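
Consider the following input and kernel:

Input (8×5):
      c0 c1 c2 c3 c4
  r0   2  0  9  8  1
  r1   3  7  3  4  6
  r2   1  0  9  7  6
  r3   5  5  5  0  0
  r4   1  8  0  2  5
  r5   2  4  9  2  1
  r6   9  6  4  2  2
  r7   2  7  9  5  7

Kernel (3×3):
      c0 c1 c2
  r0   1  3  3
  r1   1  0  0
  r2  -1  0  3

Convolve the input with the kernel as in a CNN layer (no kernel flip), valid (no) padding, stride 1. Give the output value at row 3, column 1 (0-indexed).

30

The receptive field on the input at this output position is [5 5 0 / 8 0 2 / 4 9 2]. Elementwise product with the kernel and sum: 5·1 + 5·3 + 0·3 + 8·1 + 4·-1 + 2·3.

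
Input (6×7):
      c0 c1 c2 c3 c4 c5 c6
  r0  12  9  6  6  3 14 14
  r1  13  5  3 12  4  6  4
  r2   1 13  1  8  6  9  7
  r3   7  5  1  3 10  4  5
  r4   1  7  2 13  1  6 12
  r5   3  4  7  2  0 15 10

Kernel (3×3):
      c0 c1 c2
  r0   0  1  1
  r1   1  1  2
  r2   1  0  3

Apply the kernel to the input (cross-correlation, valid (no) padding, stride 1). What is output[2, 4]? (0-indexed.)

The receptive field on the input at this output position is [6 9 7 / 10 4 5 / 1 6 12]. Elementwise product with the kernel and sum: 9·1 + 7·1 + 10·1 + 4·1 + 5·2 + 1·1 + 12·3.

77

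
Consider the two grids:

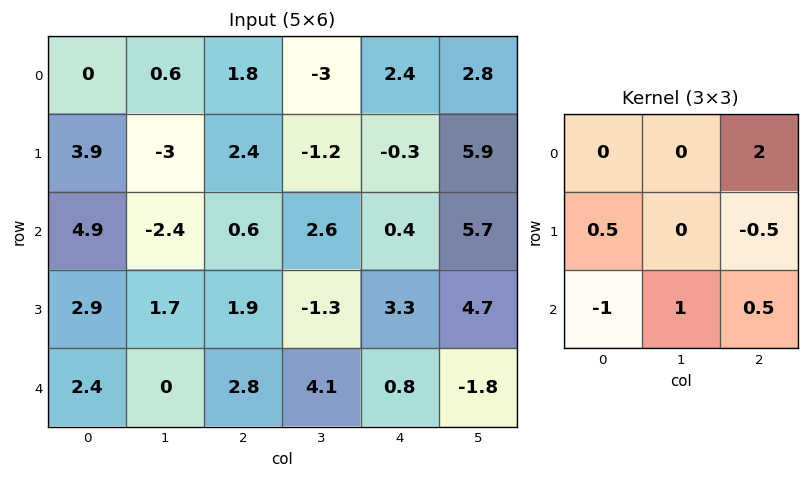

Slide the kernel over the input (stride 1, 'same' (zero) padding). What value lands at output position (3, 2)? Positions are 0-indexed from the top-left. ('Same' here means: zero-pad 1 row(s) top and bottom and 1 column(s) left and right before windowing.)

The receptive field on the zero-padded input at this output position is [-2.4 0.6 2.6 / 1.7 1.9 -1.3 / 0 2.8 4.1]. Elementwise product with the kernel and sum: 2.6·2 + 1.7·0.5 + -1.3·-0.5 + 0·-1 + 2.8·1 + 4.1·0.5.

11.55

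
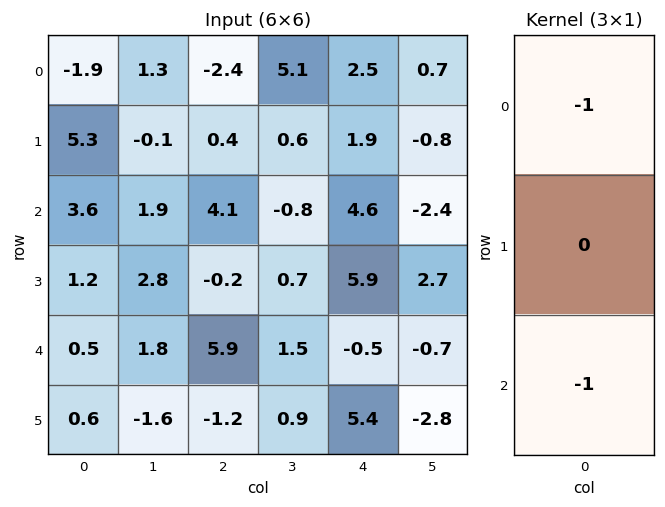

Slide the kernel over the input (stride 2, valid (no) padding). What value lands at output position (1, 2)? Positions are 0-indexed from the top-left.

-4.1

The receptive field on the input at this output position is [4.6 / 5.9 / -0.5]. Elementwise product with the kernel and sum: 4.6·-1 + -0.5·-1.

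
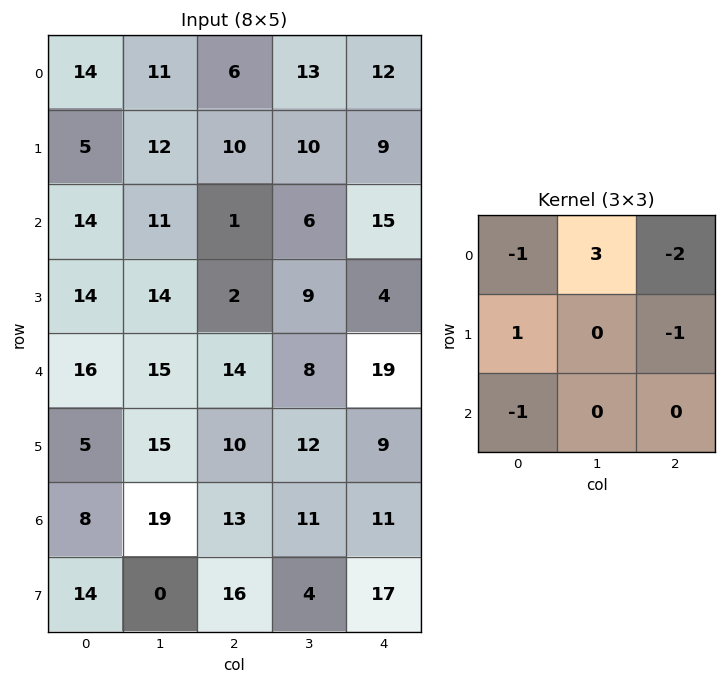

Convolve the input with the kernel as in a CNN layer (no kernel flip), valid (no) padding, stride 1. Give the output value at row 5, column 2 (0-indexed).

The receptive field on the input at this output position is [10 12 9 / 13 11 11 / 16 4 17]. Elementwise product with the kernel and sum: 10·-1 + 12·3 + 9·-2 + 13·1 + 11·-1 + 16·-1.

-6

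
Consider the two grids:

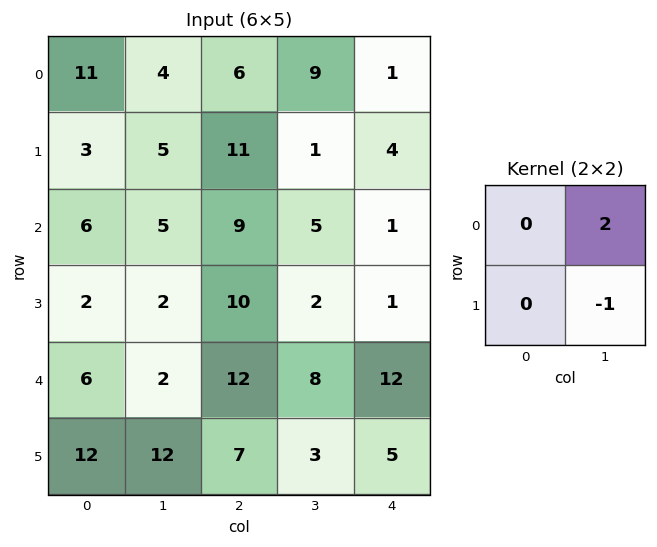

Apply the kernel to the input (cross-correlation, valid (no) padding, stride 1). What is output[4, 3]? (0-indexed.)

The receptive field on the input at this output position is [8 12 / 3 5]. Elementwise product with the kernel and sum: 12·2 + 5·-1.

19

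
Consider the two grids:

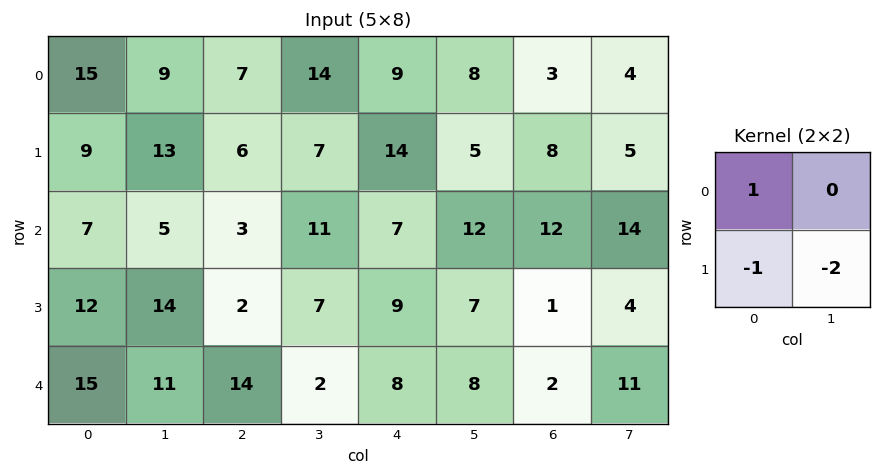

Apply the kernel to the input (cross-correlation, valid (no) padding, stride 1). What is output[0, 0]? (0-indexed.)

-20

The receptive field on the input at this output position is [15 9 / 9 13]. Elementwise product with the kernel and sum: 15·1 + 9·-1 + 13·-2.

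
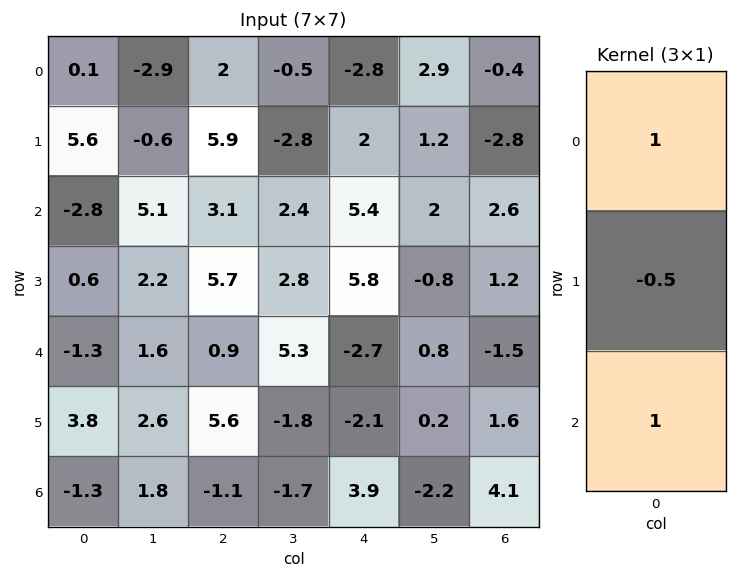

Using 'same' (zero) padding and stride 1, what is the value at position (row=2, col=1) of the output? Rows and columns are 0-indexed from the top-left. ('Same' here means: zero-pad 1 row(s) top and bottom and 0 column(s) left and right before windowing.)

The receptive field on the zero-padded input at this output position is [-0.6 / 5.1 / 2.2]. Elementwise product with the kernel and sum: -0.6·1 + 5.1·-0.5 + 2.2·1.

-0.95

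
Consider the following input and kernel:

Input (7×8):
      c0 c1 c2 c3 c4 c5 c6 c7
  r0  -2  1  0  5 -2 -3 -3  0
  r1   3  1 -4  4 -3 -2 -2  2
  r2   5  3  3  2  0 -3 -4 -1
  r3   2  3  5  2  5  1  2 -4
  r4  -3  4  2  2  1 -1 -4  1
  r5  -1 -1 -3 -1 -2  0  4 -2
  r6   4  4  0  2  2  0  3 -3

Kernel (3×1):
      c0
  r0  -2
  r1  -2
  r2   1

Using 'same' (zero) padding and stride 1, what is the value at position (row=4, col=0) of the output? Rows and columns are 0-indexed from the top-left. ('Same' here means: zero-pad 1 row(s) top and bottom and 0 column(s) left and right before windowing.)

The receptive field on the zero-padded input at this output position is [2 / -3 / -1]. Elementwise product with the kernel and sum: 2·-2 + -3·-2 + -1·1.

1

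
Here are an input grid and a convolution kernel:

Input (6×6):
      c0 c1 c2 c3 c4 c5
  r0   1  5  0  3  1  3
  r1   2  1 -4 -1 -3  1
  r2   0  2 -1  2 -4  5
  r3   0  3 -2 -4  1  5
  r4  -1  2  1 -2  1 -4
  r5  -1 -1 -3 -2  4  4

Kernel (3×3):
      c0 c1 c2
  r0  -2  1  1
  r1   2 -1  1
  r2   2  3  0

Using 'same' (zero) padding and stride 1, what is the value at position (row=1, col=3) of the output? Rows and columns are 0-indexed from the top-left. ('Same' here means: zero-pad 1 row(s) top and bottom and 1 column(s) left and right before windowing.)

-2

The receptive field on the zero-padded input at this output position is [0 3 1 / -4 -1 -3 / -1 2 -4]. Elementwise product with the kernel and sum: 0·-2 + 3·1 + 1·1 + -4·2 + -1·-1 + -3·1 + -1·2 + 2·3.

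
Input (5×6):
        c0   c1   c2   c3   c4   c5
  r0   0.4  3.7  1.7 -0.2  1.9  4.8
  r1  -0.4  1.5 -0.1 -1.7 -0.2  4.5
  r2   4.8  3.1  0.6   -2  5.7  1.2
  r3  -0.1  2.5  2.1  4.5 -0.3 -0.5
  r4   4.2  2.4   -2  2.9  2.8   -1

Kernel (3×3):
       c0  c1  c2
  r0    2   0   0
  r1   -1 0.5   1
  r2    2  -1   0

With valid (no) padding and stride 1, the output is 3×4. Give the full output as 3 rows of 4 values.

8.35 9.75 5.65 -4
-6.15 1.1 3.6 11.95
19.05 16.05 -5.85 -6.15

Output[0,0]: The receptive field on the input at this output position is [0.4 3.7 1.7 / -0.4 1.5 -0.1 / 4.8 3.1 0.6]. Elementwise product with the kernel and sum: 0.4·2 + -0.4·-1 + 1.5·0.5 + -0.1·1 + 4.8·2 + 3.1·-1.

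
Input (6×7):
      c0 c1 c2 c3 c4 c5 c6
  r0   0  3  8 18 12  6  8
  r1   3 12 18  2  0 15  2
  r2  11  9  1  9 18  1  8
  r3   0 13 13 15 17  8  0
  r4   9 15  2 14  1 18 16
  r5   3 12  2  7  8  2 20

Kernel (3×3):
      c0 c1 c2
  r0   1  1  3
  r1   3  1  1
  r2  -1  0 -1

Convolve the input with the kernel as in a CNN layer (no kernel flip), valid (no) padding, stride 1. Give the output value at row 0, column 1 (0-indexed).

103

The receptive field on the input at this output position is [3 8 18 / 12 18 2 / 9 1 9]. Elementwise product with the kernel and sum: 3·1 + 8·1 + 18·3 + 12·3 + 18·1 + 2·1 + 9·-1 + 9·-1.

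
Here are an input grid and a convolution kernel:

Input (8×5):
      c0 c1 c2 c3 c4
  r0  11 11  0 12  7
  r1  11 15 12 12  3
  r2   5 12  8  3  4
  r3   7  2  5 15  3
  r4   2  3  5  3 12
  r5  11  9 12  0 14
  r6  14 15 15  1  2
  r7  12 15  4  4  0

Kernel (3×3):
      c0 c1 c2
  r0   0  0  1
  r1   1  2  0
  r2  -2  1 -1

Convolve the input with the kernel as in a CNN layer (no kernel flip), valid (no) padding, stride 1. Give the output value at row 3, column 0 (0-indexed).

The receptive field on the input at this output position is [7 2 5 / 2 3 5 / 11 9 12]. Elementwise product with the kernel and sum: 5·1 + 2·1 + 3·2 + 11·-2 + 9·1 + 12·-1.

-12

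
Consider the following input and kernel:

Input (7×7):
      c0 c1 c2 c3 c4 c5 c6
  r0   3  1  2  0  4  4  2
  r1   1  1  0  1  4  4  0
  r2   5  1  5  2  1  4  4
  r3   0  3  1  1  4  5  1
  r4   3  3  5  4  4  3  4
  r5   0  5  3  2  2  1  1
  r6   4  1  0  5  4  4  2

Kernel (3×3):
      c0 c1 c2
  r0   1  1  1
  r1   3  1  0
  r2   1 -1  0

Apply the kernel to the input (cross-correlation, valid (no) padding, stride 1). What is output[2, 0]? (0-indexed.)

14

The receptive field on the input at this output position is [5 1 5 / 0 3 1 / 3 3 5]. Elementwise product with the kernel and sum: 5·1 + 1·1 + 5·1 + 0·3 + 3·1 + 3·1 + 3·-1.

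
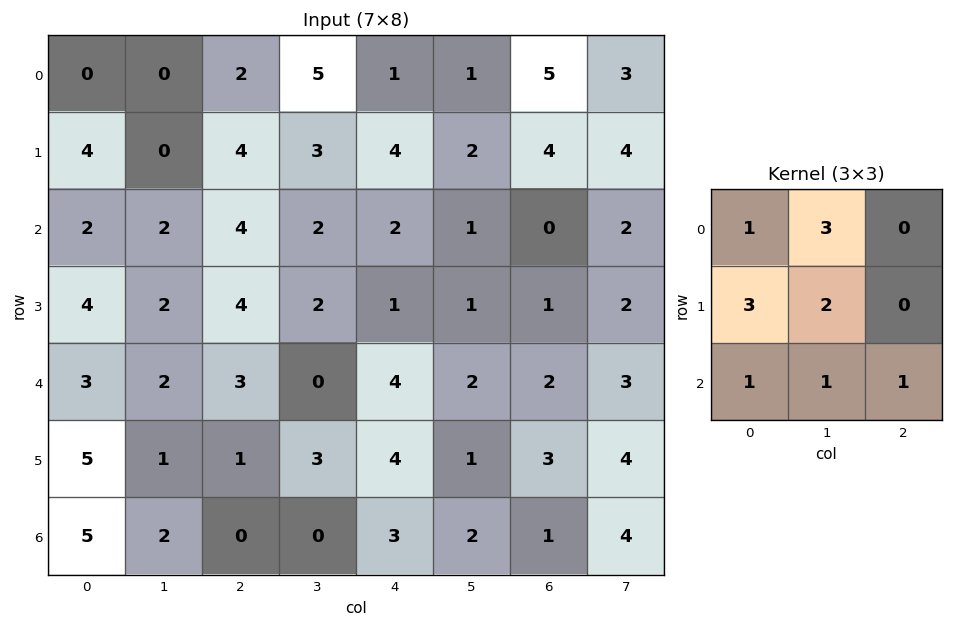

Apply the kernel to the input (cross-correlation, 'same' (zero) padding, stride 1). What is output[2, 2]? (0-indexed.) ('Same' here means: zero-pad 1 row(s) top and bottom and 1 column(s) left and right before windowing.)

34

The receptive field on the zero-padded input at this output position is [0 4 3 / 2 4 2 / 2 4 2]. Elementwise product with the kernel and sum: 0·1 + 4·3 + 2·3 + 4·2 + 2·1 + 4·1 + 2·1.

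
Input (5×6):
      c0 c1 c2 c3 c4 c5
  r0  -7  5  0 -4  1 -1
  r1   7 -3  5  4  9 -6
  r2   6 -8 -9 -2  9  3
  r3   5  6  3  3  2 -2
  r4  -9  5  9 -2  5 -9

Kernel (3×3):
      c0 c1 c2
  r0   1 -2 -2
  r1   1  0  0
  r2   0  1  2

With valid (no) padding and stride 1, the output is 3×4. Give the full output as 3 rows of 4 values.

-36 -3 27 15
21 -20 -23 -6
68 25 -12 -36

Output[0,0]: The receptive field on the input at this output position is [-7 5 0 / 7 -3 5 / 6 -8 -9]. Elementwise product with the kernel and sum: -7·1 + 5·-2 + 0·-2 + 7·1 + -8·1 + -9·2.
Output[0,1]: The receptive field on the input at this output position is [5 0 -4 / -3 5 4 / -8 -9 -2]. Elementwise product with the kernel and sum: 5·1 + 0·-2 + -4·-2 + -3·1 + -9·1 + -2·2.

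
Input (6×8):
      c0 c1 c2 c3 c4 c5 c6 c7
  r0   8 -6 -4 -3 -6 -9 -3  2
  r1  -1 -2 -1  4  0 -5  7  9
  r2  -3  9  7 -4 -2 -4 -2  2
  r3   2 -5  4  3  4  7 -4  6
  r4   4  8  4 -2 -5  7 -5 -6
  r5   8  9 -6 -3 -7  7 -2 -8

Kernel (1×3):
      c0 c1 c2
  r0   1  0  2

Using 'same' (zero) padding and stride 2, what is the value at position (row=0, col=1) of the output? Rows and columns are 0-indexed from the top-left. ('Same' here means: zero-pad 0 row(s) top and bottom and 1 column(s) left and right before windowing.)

The receptive field on the zero-padded input at this output position is [-6 -4 -3]. Elementwise product with the kernel and sum: -6·1 + -3·2.

-12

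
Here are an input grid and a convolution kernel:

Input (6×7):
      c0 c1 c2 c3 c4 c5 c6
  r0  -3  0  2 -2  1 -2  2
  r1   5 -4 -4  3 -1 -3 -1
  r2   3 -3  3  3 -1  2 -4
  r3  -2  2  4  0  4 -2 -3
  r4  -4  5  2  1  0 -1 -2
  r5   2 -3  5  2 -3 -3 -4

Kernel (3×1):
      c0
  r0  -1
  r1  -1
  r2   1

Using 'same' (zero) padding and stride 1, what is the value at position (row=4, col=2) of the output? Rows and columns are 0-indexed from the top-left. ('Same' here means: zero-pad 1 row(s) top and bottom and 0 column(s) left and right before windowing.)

The receptive field on the zero-padded input at this output position is [4 / 2 / 5]. Elementwise product with the kernel and sum: 4·-1 + 2·-1 + 5·1.

-1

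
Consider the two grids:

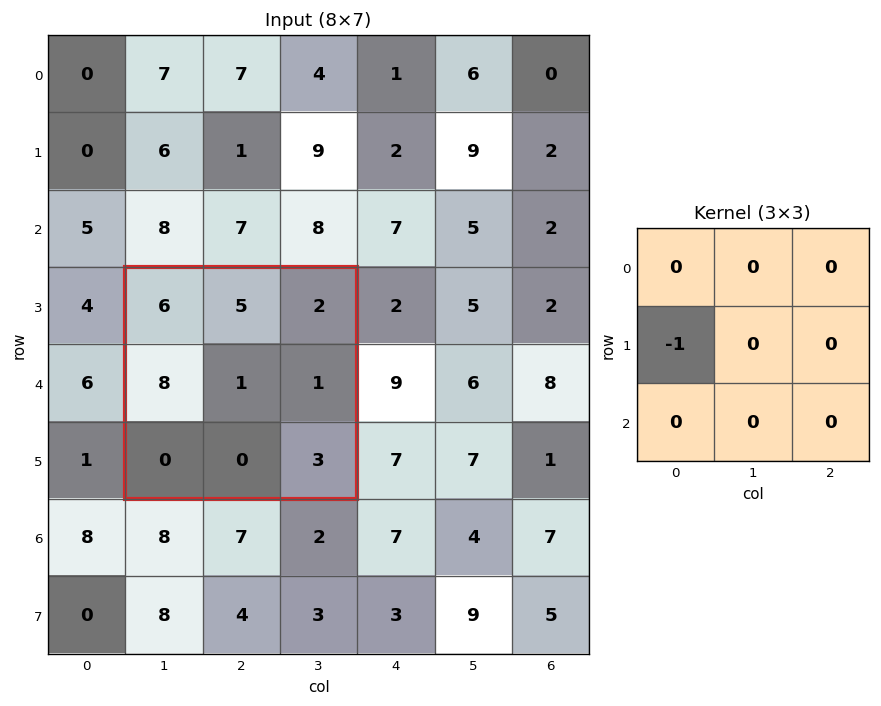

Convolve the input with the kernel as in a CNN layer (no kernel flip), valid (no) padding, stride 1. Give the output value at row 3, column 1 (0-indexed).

The receptive field on the input at this output position is [6 5 2 / 8 1 1 / 0 0 3]. Elementwise product with the kernel and sum: 8·-1.

-8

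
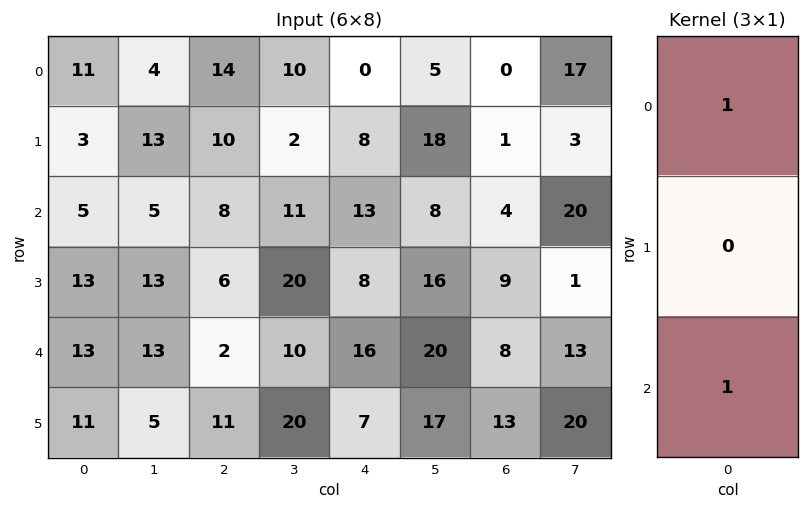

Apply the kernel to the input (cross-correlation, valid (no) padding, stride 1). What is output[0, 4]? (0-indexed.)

The receptive field on the input at this output position is [0 / 8 / 13]. Elementwise product with the kernel and sum: 0·1 + 13·1.

13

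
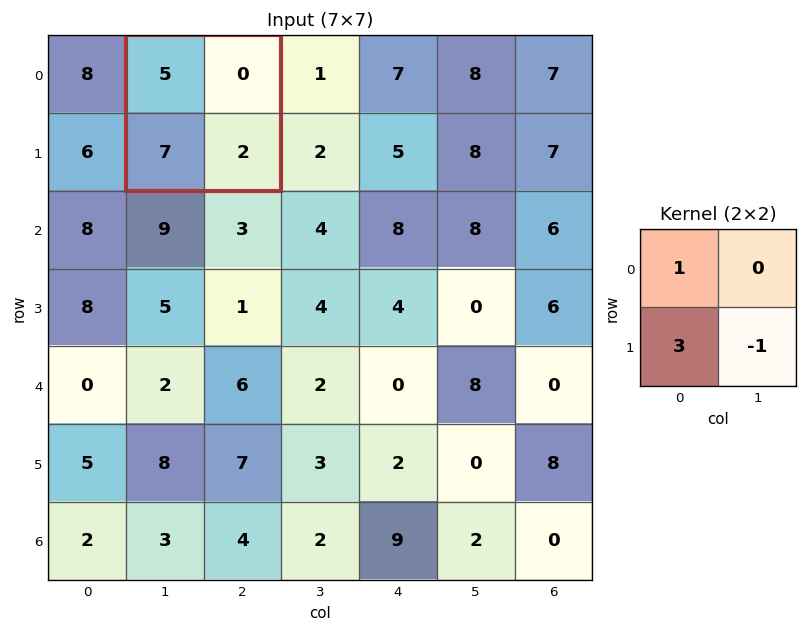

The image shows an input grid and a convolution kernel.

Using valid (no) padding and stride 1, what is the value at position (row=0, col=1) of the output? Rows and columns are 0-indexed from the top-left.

The receptive field on the input at this output position is [5 0 / 7 2]. Elementwise product with the kernel and sum: 5·1 + 7·3 + 2·-1.

24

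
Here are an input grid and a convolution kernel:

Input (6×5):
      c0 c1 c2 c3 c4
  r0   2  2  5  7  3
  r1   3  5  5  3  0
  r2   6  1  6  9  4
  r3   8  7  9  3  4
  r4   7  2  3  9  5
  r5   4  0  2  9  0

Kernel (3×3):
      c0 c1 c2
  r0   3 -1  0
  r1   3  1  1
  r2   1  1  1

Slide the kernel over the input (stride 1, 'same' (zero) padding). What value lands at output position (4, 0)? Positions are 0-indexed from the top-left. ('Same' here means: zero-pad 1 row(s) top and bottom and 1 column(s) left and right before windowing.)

The receptive field on the zero-padded input at this output position is [0 8 7 / 0 7 2 / 0 4 0]. Elementwise product with the kernel and sum: 0·3 + 8·-1 + 0·3 + 7·1 + 2·1 + 0·1 + 4·1 + 0·1.

5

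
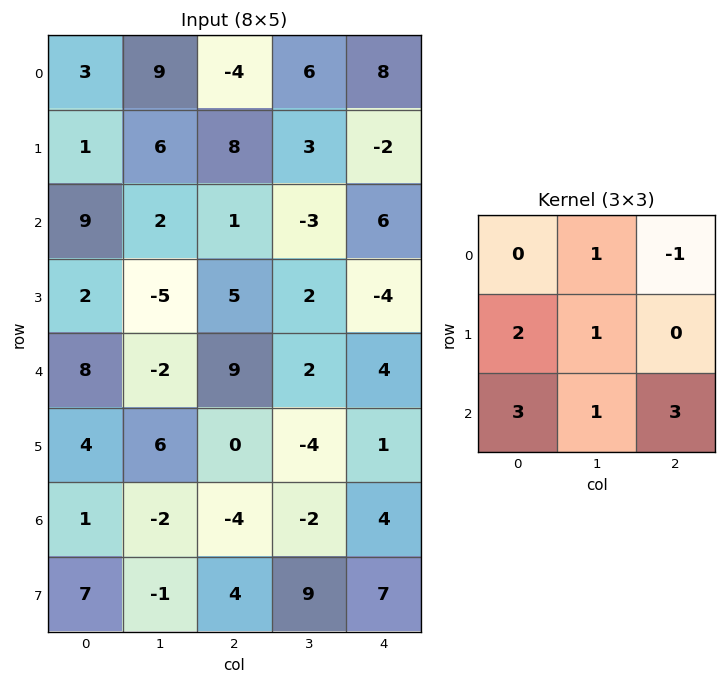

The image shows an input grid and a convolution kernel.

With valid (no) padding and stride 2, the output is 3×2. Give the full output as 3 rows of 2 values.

53 35
49 44
-8 -8

Output[0,0]: The receptive field on the input at this output position is [3 9 -4 / 1 6 8 / 9 2 1]. Elementwise product with the kernel and sum: 9·1 + -4·-1 + 1·2 + 6·1 + 9·3 + 2·1 + 1·3.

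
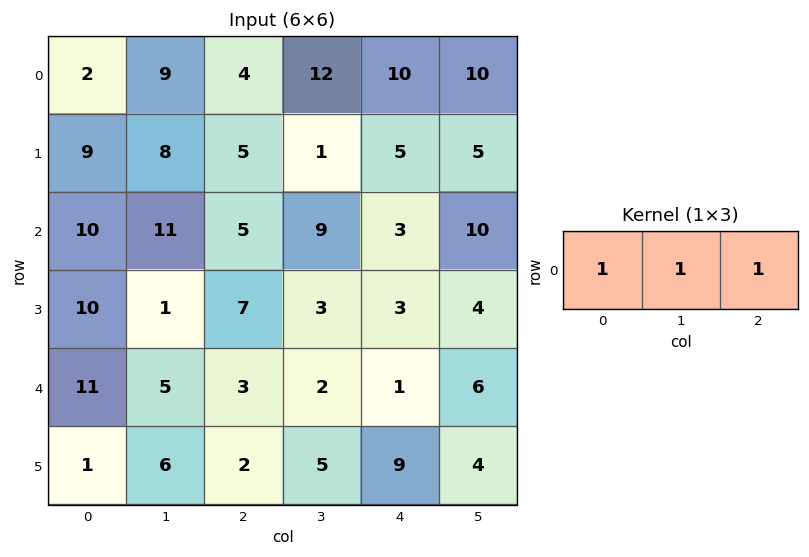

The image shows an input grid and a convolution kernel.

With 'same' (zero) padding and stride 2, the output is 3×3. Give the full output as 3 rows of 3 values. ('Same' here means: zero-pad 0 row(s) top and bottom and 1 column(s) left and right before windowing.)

Output[0,0]: The receptive field on the zero-padded input at this output position is [0 2 9]. Elementwise product with the kernel and sum: 0·1 + 2·1 + 9·1.
Output[0,1]: The receptive field on the zero-padded input at this output position is [9 4 12]. Elementwise product with the kernel and sum: 9·1 + 4·1 + 12·1.

11 25 32
21 25 22
16 10 9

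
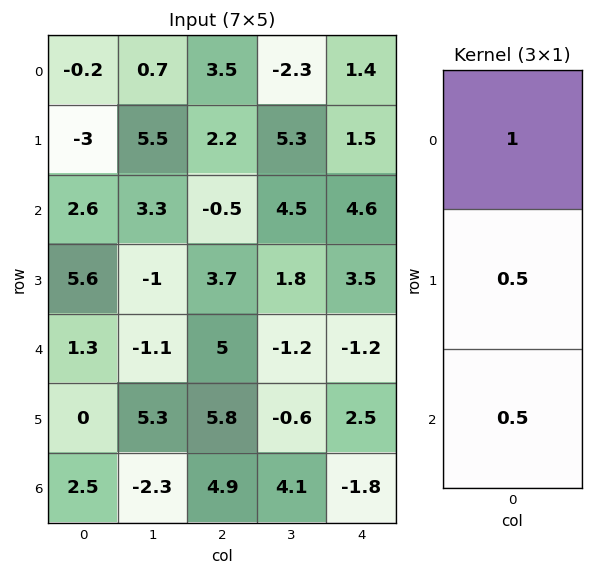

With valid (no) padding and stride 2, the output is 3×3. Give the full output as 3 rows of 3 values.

Output[0,0]: The receptive field on the input at this output position is [-0.2 / -3 / 2.6]. Elementwise product with the kernel and sum: -0.2·1 + -3·0.5 + 2.6·0.5.

-0.4 4.35 4.45
6.05 3.85 5.75
2.55 10.35 -0.85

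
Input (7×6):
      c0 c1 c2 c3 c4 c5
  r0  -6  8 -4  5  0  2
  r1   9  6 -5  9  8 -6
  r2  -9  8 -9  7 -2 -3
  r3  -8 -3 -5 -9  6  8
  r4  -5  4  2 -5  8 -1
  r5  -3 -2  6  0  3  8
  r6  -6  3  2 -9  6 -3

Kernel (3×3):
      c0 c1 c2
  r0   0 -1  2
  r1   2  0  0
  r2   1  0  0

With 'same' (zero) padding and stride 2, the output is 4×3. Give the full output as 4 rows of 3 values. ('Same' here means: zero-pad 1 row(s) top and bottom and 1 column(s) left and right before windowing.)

Output[0,0]: The receptive field on the zero-padded input at this output position is [0 0 0 / 0 -6 8 / 0 9 6]. Elementwise product with the kernel and sum: 0·-1 + 0·2 + 0·2 + 0·1.
Output[0,1]: The receptive field on the zero-padded input at this output position is [0 0 0 / 8 -4 5 / 6 -5 9]. Elementwise product with the kernel and sum: 0·-1 + 0·2 + 8·2 + 6·1.

0 22 19
3 36 -15
2 -7 0
-1 0 -5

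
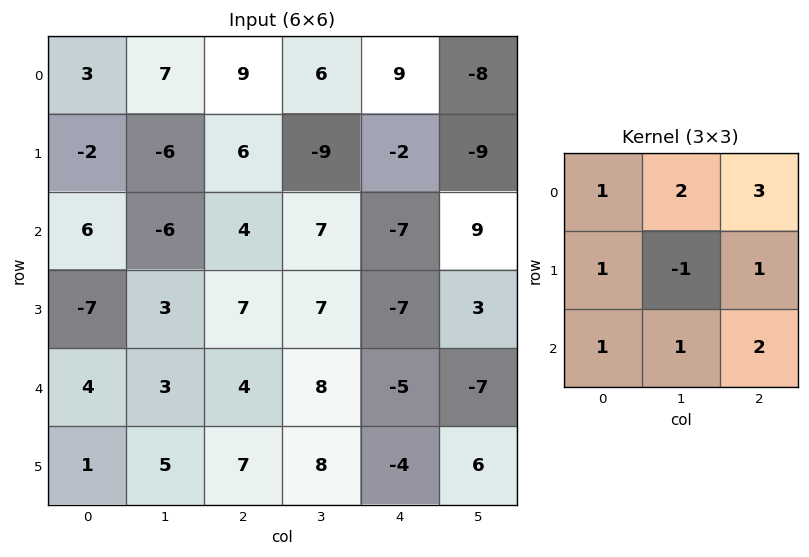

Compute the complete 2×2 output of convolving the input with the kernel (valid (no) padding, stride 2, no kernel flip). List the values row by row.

Output[0,0]: The receptive field on the input at this output position is [3 7 9 / -2 -6 6 / 6 -6 4]. Elementwise product with the kernel and sum: 3·1 + 7·2 + 9·3 + -2·1 + -6·-1 + 6·1 + 6·1 + -6·1 + 4·2.
Output[0,1]: The receptive field on the input at this output position is [9 6 9 / 6 -9 -2 / 4 7 -7]. Elementwise product with the kernel and sum: 9·1 + 6·2 + 9·3 + 6·1 + -9·-1 + -2·1 + 4·1 + 7·1 + -7·2.

62 58
18 -8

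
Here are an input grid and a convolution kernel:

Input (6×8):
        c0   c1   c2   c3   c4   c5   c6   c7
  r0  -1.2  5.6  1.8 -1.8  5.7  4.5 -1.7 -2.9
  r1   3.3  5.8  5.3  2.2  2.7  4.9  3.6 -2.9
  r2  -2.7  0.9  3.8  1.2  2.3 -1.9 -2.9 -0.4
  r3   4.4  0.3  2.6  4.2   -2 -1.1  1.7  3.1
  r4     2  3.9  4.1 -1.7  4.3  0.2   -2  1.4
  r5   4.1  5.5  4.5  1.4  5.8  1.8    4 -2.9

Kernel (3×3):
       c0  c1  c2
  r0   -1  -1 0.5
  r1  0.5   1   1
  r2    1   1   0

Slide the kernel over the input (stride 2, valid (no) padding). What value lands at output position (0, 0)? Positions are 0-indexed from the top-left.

The receptive field on the input at this output position is [-1.2 5.6 1.8 / 3.3 5.8 5.3 / -2.7 0.9 3.8]. Elementwise product with the kernel and sum: -1.2·-1 + 5.6·-1 + 1.8·0.5 + 3.3·0.5 + 5.8·1 + 5.3·1 + -2.7·1 + 0.9·1.

7.45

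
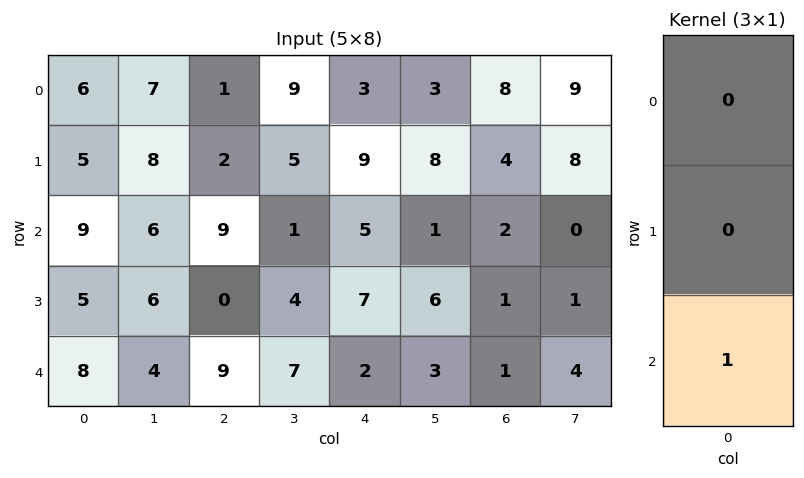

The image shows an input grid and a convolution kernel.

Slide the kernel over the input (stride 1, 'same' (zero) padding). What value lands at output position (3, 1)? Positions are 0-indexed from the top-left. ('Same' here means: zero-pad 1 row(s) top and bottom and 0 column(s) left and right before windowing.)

4

The receptive field on the zero-padded input at this output position is [6 / 6 / 4]. Elementwise product with the kernel and sum: 4·1.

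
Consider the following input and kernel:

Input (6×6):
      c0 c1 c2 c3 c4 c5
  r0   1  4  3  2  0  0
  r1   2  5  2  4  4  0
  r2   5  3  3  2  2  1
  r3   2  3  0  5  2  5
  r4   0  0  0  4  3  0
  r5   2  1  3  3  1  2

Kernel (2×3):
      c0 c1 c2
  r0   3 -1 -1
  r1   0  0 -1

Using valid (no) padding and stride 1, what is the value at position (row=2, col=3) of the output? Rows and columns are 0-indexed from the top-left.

The receptive field on the input at this output position is [2 2 1 / 5 2 5]. Elementwise product with the kernel and sum: 2·3 + 2·-1 + 1·-1 + 5·-1.

-2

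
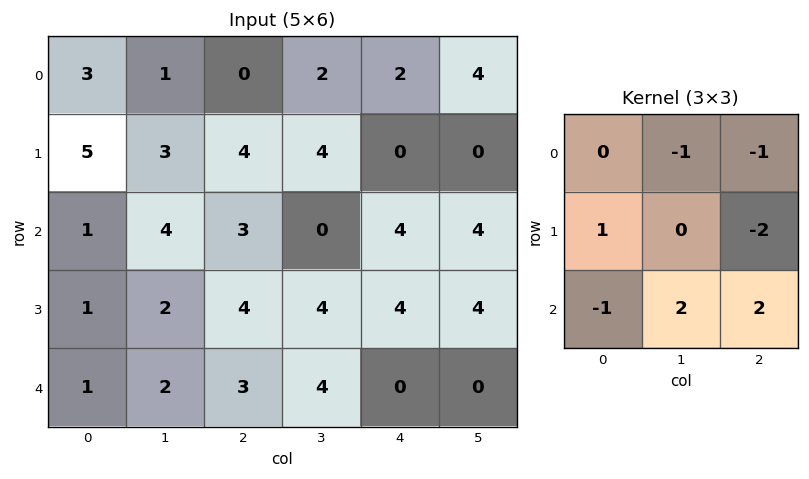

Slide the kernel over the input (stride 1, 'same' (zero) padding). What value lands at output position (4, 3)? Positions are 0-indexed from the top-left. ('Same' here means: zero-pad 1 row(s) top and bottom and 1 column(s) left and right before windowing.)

The receptive field on the zero-padded input at this output position is [4 4 4 / 3 4 0 / 0 0 0]. Elementwise product with the kernel and sum: 4·-1 + 4·-1 + 3·1 + 0·-2 + 0·-1 + 0·2 + 0·2.

-5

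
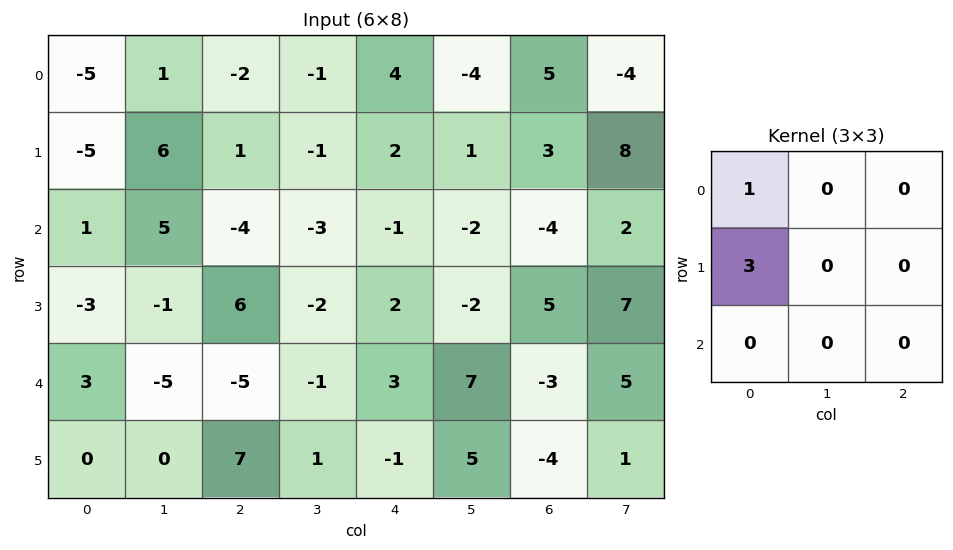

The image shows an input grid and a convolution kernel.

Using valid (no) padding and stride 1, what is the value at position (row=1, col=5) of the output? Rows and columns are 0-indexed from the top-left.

-5

The receptive field on the input at this output position is [1 3 8 / -2 -4 2 / -2 5 7]. Elementwise product with the kernel and sum: 1·1 + -2·3.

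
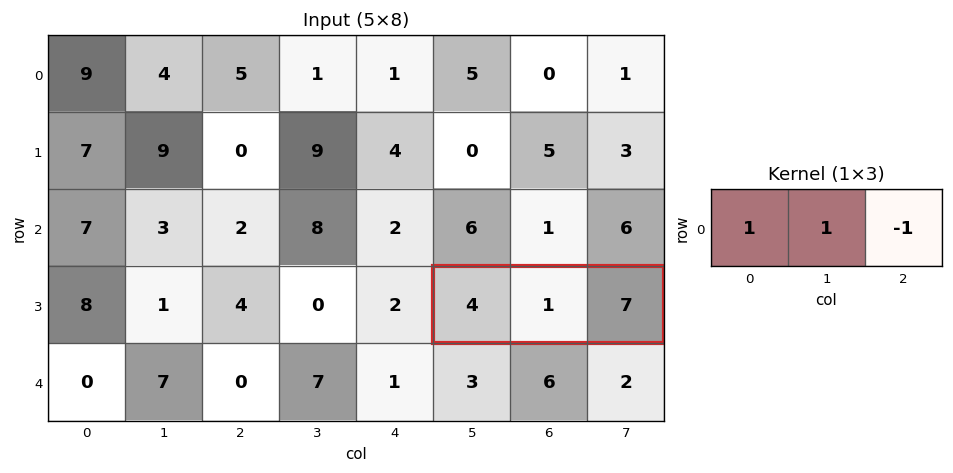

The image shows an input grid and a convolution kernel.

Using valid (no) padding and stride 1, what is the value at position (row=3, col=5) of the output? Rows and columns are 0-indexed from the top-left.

-2

The receptive field on the input at this output position is [4 1 7]. Elementwise product with the kernel and sum: 4·1 + 1·1 + 7·-1.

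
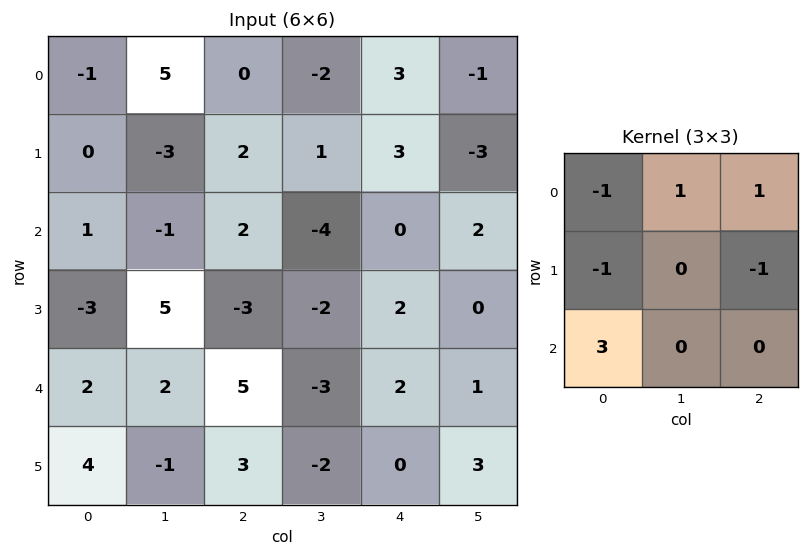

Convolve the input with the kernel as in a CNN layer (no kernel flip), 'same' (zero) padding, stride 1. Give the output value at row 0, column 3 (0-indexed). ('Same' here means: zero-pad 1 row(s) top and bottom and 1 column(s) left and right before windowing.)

The receptive field on the zero-padded input at this output position is [0 0 0 / 0 -2 3 / 2 1 3]. Elementwise product with the kernel and sum: 0·-1 + 0·1 + 0·1 + 0·-1 + 3·-1 + 2·3.

3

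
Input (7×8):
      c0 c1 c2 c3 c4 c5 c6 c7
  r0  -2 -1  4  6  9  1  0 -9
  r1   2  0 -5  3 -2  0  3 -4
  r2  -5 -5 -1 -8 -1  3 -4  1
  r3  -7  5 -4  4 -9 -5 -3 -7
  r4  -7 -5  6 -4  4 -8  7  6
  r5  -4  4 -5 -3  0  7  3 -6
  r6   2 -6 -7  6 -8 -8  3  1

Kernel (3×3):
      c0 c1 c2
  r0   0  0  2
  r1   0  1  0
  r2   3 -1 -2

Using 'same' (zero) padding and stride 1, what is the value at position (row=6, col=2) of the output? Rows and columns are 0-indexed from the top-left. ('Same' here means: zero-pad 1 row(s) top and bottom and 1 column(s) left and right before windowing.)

The receptive field on the zero-padded input at this output position is [4 -5 -3 / -6 -7 6 / 0 0 0]. Elementwise product with the kernel and sum: -3·2 + -7·1 + 0·3 + 0·-1 + 0·-2.

-13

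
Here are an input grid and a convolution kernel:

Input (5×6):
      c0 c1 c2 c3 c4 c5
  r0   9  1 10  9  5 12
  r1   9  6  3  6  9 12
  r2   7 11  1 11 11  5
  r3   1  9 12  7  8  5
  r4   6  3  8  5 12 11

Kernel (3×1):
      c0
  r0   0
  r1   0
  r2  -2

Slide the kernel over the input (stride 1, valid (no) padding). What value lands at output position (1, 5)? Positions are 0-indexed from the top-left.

-10

The receptive field on the input at this output position is [12 / 5 / 5]. Elementwise product with the kernel and sum: 5·-2.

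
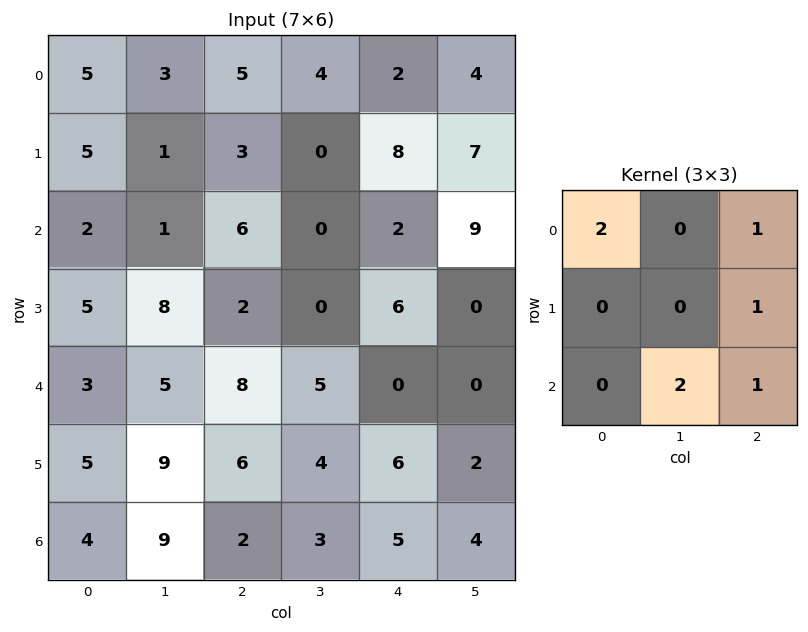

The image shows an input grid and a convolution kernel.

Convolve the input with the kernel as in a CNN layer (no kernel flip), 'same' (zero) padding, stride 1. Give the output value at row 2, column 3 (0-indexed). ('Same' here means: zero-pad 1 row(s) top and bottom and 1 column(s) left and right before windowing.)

The receptive field on the zero-padded input at this output position is [3 0 8 / 6 0 2 / 2 0 6]. Elementwise product with the kernel and sum: 3·2 + 8·1 + 2·1 + 0·2 + 6·1.

22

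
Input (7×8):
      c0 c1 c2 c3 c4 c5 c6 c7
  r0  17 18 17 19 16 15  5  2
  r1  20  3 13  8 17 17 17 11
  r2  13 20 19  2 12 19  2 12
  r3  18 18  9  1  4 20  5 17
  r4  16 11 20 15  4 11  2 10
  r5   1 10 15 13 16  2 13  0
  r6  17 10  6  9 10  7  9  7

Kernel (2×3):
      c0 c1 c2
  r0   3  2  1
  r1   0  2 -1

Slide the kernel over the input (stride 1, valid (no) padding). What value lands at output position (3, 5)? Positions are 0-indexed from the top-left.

The receptive field on the input at this output position is [20 5 17 / 11 2 10]. Elementwise product with the kernel and sum: 20·3 + 5·2 + 17·1 + 2·2 + 10·-1.

81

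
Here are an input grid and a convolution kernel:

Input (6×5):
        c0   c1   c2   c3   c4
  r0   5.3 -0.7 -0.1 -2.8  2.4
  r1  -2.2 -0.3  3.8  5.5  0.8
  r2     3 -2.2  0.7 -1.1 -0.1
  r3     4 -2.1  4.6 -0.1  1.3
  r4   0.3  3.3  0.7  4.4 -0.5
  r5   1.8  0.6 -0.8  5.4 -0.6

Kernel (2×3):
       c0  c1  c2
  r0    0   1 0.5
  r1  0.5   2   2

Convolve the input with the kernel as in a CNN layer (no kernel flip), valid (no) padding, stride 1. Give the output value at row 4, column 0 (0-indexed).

4.15

The receptive field on the input at this output position is [0.3 3.3 0.7 / 1.8 0.6 -0.8]. Elementwise product with the kernel and sum: 3.3·1 + 0.7·0.5 + 1.8·0.5 + 0.6·2 + -0.8·2.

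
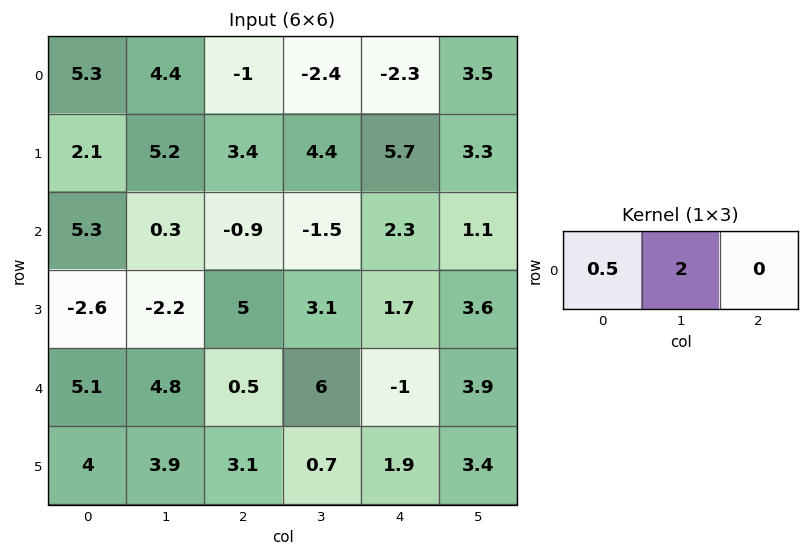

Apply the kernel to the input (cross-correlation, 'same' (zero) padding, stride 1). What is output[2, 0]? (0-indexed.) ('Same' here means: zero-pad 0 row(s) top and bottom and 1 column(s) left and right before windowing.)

10.6

The receptive field on the zero-padded input at this output position is [0 5.3 0.3]. Elementwise product with the kernel and sum: 0·0.5 + 5.3·2.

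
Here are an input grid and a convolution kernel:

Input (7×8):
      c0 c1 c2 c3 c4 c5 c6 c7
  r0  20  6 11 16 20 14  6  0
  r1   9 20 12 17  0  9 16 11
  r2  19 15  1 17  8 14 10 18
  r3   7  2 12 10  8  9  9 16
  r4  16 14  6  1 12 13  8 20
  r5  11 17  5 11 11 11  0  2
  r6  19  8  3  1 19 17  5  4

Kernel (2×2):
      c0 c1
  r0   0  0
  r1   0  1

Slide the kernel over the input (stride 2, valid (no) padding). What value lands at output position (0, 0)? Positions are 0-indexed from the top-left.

The receptive field on the input at this output position is [20 6 / 9 20]. Elementwise product with the kernel and sum: 20·1.

20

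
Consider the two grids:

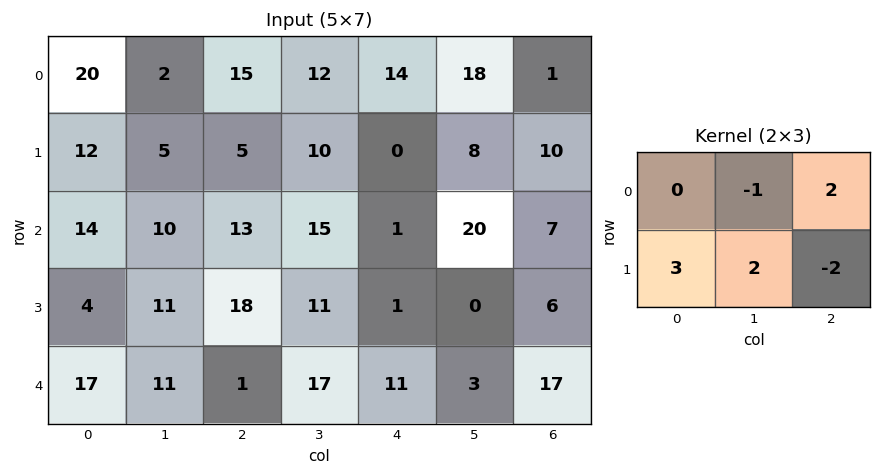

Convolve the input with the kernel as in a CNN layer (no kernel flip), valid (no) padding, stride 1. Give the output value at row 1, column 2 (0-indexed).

The receptive field on the input at this output position is [5 10 0 / 13 15 1]. Elementwise product with the kernel and sum: 10·-1 + 0·2 + 13·3 + 15·2 + 1·-2.

57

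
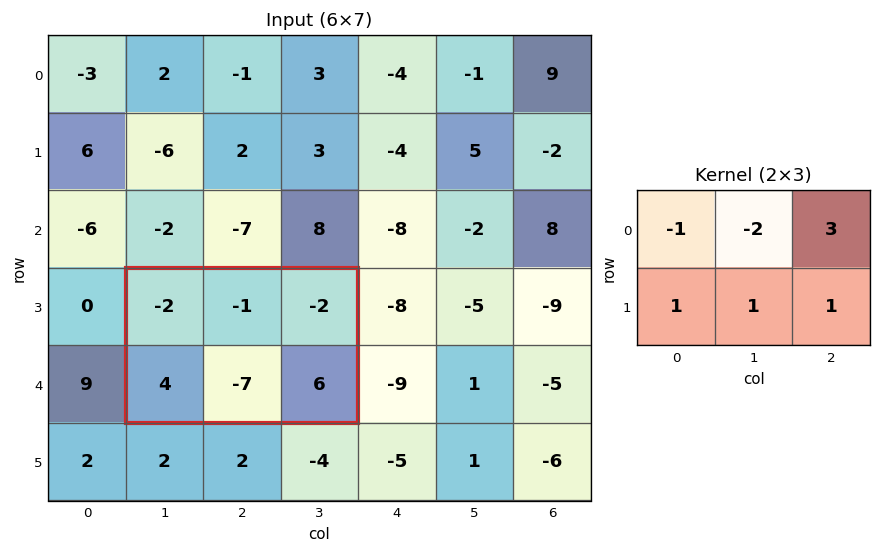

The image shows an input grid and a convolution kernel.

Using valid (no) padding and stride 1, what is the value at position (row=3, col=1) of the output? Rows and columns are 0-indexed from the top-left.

The receptive field on the input at this output position is [-2 -1 -2 / 4 -7 6]. Elementwise product with the kernel and sum: -2·-1 + -1·-2 + -2·3 + 4·1 + -7·1 + 6·1.

1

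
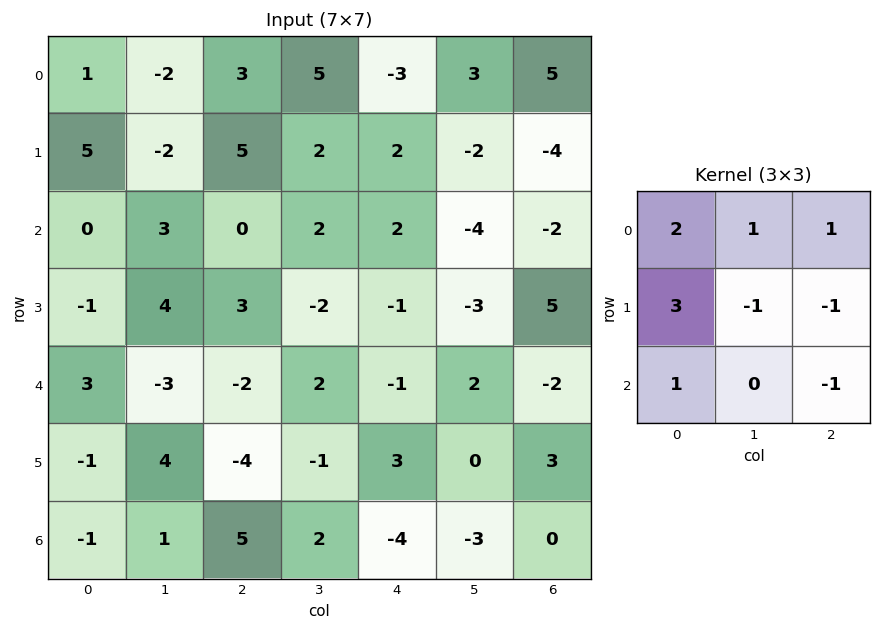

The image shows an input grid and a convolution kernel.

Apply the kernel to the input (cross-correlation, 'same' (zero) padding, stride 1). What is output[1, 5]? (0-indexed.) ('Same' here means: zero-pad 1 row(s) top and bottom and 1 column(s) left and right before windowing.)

The receptive field on the zero-padded input at this output position is [-3 3 5 / 2 -2 -4 / 2 -4 -2]. Elementwise product with the kernel and sum: -3·2 + 3·1 + 5·1 + 2·3 + -2·-1 + -4·-1 + 2·1 + -2·-1.

18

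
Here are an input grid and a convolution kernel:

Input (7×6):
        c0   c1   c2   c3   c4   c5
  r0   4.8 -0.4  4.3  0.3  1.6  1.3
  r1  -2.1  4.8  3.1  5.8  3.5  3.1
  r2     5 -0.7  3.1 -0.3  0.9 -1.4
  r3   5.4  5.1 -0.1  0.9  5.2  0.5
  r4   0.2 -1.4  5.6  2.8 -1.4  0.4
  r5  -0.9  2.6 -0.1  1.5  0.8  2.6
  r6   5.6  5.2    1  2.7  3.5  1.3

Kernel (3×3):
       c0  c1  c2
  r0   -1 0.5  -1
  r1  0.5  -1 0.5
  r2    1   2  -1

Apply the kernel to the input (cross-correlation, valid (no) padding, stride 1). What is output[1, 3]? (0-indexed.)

The receptive field on the input at this output position is [5.8 3.5 3.1 / -0.3 0.9 -1.4 / 0.9 5.2 0.5]. Elementwise product with the kernel and sum: 5.8·-1 + 3.5·0.5 + 3.1·-1 + -0.3·0.5 + 0.9·-1 + -1.4·0.5 + 0.9·1 + 5.2·2 + 0.5·-1.

1.9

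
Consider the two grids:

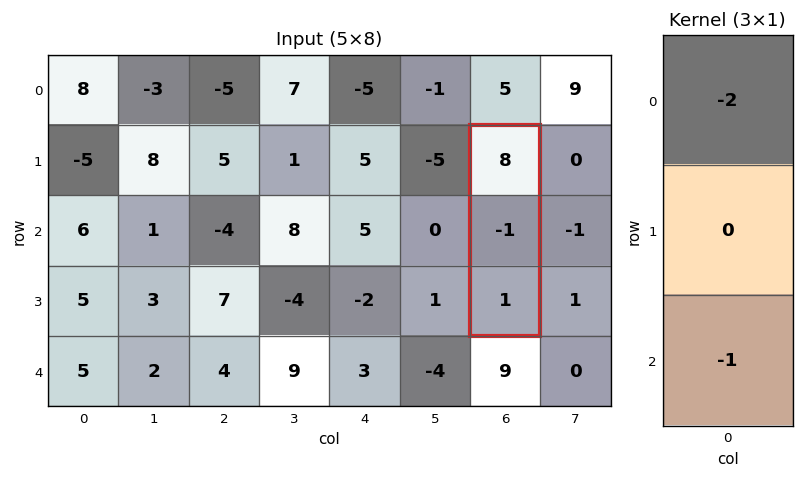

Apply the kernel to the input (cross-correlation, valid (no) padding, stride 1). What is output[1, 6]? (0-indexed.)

The receptive field on the input at this output position is [8 / -1 / 1]. Elementwise product with the kernel and sum: 8·-2 + 1·-1.

-17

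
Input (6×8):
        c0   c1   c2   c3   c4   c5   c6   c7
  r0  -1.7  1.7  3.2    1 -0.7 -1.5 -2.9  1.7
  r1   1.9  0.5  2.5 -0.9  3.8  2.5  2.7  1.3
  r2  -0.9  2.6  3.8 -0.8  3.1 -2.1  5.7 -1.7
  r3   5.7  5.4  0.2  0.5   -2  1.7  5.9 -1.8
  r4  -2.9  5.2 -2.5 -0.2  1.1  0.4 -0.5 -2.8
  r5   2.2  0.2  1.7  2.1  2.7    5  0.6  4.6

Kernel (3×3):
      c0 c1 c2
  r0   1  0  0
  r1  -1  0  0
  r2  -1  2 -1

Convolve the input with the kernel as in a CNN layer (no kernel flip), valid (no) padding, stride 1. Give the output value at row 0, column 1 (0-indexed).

7

The receptive field on the input at this output position is [1.7 3.2 1 / 0.5 2.5 -0.9 / 2.6 3.8 -0.8]. Elementwise product with the kernel and sum: 1.7·1 + 0.5·-1 + 2.6·-1 + 3.8·2 + -0.8·-1.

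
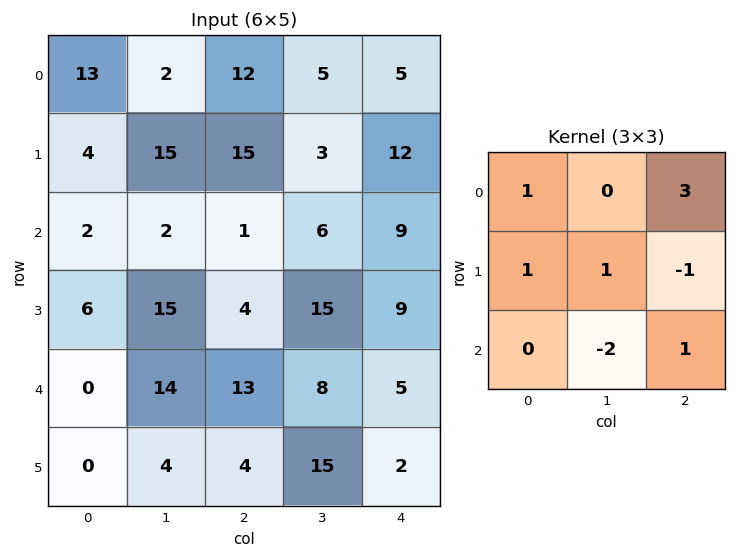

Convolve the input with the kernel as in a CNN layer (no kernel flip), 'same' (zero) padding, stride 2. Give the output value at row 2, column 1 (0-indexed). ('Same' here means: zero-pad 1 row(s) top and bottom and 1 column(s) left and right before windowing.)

86

The receptive field on the zero-padded input at this output position is [15 4 15 / 14 13 8 / 4 4 15]. Elementwise product with the kernel and sum: 15·1 + 15·3 + 14·1 + 13·1 + 8·-1 + 4·-2 + 15·1.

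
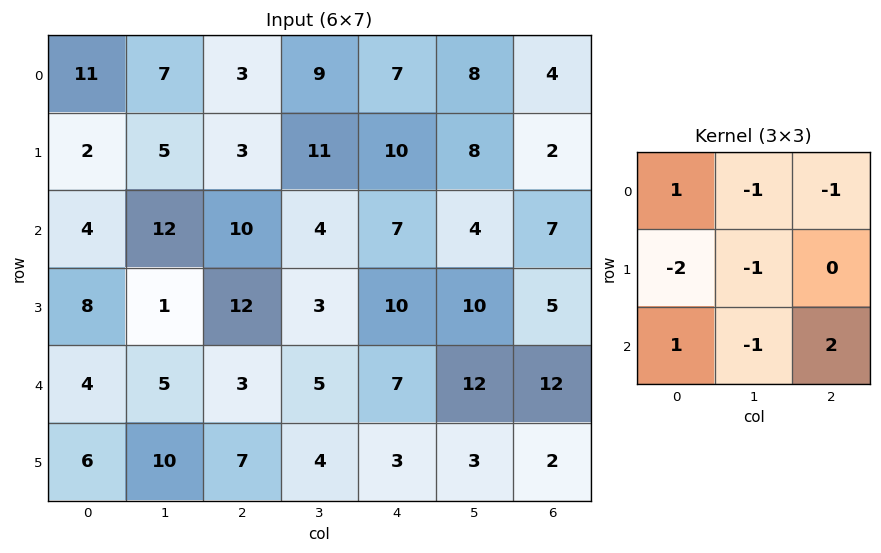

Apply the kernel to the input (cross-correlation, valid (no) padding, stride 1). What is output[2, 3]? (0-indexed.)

The receptive field on the input at this output position is [4 7 4 / 3 10 10 / 5 7 12]. Elementwise product with the kernel and sum: 4·1 + 7·-1 + 4·-1 + 3·-2 + 10·-1 + 5·1 + 7·-1 + 12·2.

-1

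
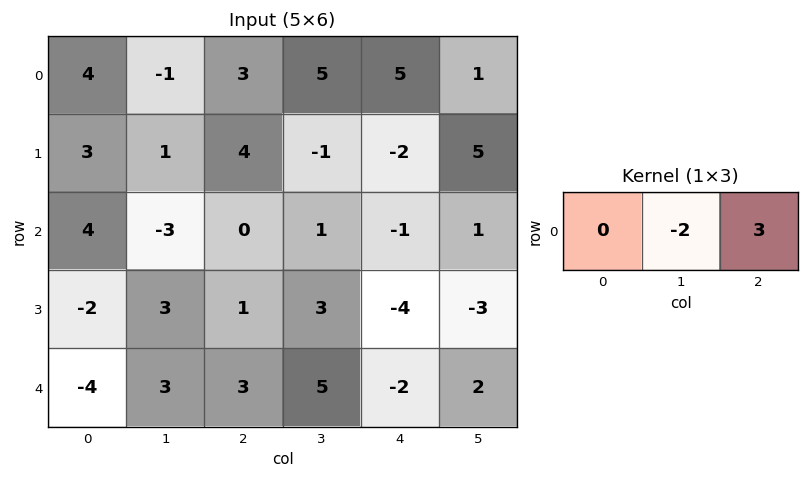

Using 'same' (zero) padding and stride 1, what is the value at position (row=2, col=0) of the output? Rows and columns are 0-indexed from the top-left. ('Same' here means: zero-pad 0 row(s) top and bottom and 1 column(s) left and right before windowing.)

The receptive field on the zero-padded input at this output position is [0 4 -3]. Elementwise product with the kernel and sum: 4·-2 + -3·3.

-17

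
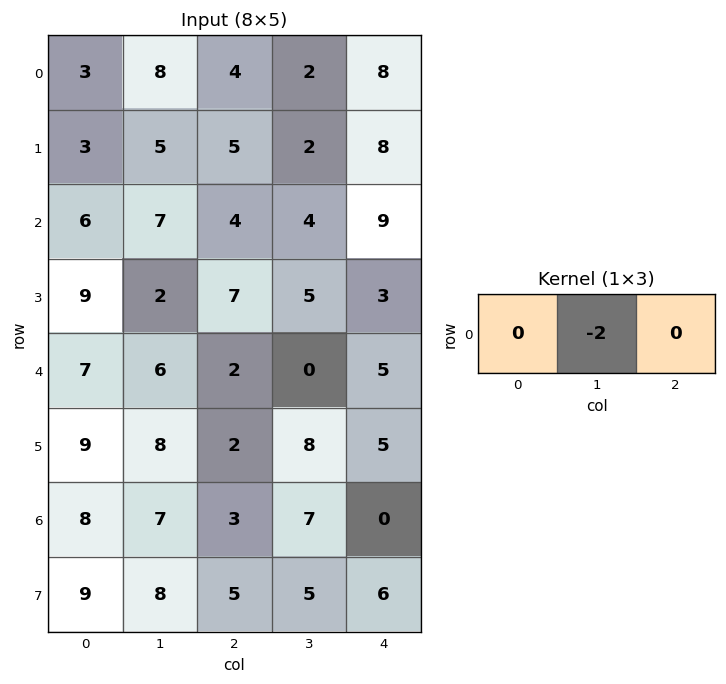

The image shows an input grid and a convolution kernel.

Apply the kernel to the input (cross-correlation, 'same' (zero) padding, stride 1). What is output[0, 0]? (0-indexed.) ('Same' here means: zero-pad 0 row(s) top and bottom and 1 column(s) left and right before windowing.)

-6

The receptive field on the zero-padded input at this output position is [0 3 8]. Elementwise product with the kernel and sum: 3·-2.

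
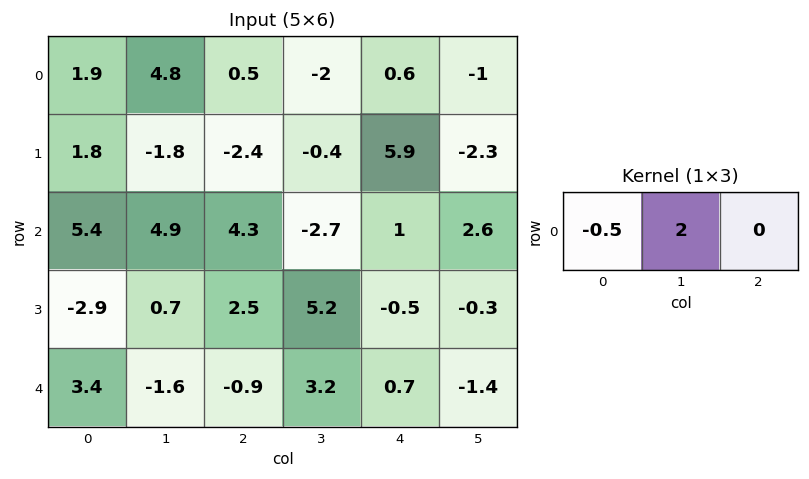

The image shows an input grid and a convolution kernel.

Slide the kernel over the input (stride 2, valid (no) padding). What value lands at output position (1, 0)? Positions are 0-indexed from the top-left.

7.1

The receptive field on the input at this output position is [5.4 4.9 4.3]. Elementwise product with the kernel and sum: 5.4·-0.5 + 4.9·2.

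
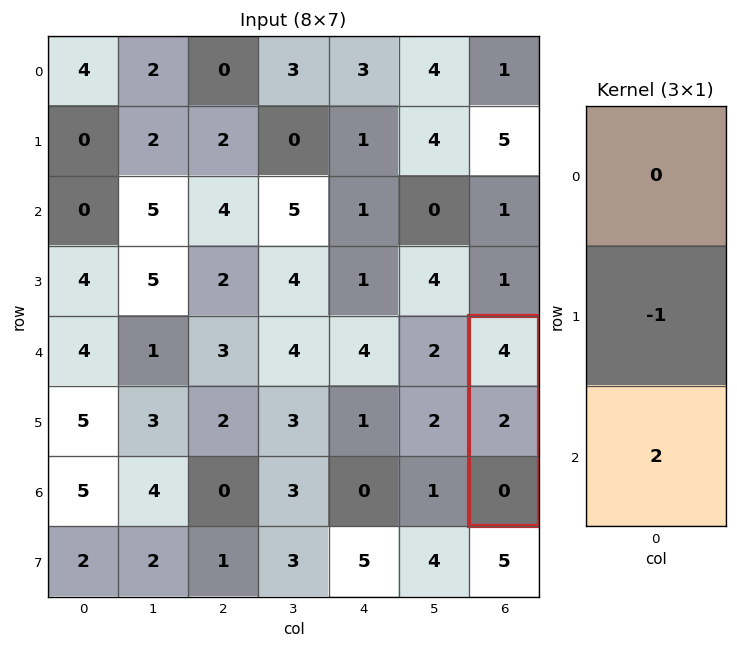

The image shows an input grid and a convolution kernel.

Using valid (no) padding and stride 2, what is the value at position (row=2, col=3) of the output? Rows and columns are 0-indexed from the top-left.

The receptive field on the input at this output position is [4 / 2 / 0]. Elementwise product with the kernel and sum: 2·-1 + 0·2.

-2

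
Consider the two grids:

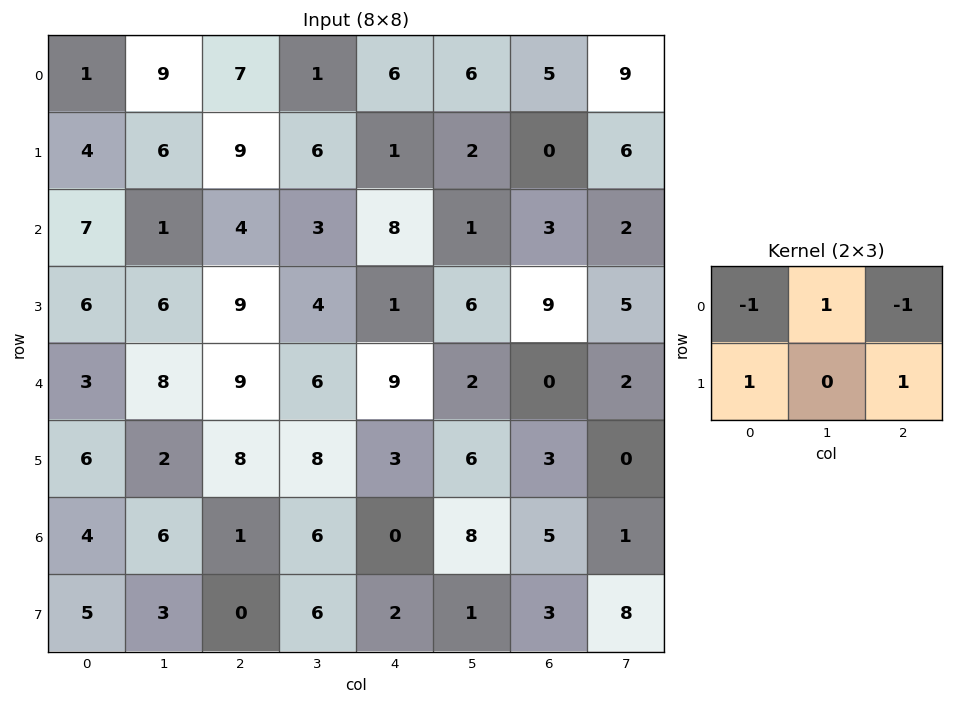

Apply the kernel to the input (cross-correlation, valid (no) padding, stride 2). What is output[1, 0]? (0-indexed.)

The receptive field on the input at this output position is [7 1 4 / 6 6 9]. Elementwise product with the kernel and sum: 7·-1 + 1·1 + 4·-1 + 6·1 + 9·1.

5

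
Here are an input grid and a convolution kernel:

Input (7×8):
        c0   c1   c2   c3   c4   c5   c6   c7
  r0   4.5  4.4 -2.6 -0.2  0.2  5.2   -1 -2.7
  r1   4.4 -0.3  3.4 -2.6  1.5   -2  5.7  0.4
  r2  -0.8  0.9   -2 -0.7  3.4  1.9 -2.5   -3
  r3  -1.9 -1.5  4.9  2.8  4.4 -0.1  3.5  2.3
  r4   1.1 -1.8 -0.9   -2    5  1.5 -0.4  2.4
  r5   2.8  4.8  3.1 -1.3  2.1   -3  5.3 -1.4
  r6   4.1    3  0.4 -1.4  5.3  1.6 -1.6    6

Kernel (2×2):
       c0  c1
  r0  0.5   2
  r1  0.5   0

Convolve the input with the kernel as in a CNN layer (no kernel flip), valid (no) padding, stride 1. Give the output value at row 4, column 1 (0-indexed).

-0.3

The receptive field on the input at this output position is [-1.8 -0.9 / 4.8 3.1]. Elementwise product with the kernel and sum: -1.8·0.5 + -0.9·2 + 4.8·0.5.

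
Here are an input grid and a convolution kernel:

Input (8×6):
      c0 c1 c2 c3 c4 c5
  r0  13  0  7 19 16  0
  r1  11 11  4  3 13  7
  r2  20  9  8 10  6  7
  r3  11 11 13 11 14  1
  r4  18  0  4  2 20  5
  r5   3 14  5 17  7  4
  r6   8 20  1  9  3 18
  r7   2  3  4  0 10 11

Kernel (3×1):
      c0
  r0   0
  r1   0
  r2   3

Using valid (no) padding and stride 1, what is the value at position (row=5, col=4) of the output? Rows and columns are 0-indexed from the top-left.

The receptive field on the input at this output position is [7 / 3 / 10]. Elementwise product with the kernel and sum: 10·3.

30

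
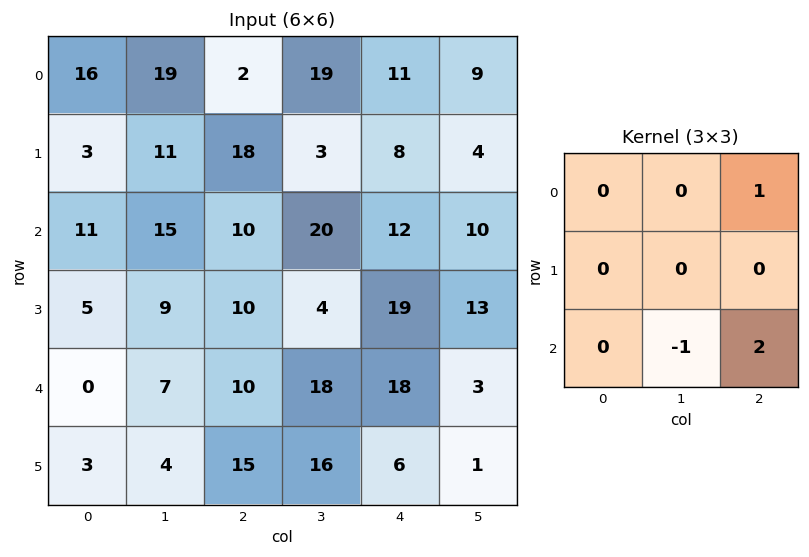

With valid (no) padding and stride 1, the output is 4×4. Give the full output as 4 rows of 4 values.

Output[0,0]: The receptive field on the input at this output position is [16 19 2 / 3 11 18 / 11 15 10]. Elementwise product with the kernel and sum: 2·1 + 15·-1 + 10·2.

7 49 15 17
29 1 42 11
23 46 30 -2
36 21 15 9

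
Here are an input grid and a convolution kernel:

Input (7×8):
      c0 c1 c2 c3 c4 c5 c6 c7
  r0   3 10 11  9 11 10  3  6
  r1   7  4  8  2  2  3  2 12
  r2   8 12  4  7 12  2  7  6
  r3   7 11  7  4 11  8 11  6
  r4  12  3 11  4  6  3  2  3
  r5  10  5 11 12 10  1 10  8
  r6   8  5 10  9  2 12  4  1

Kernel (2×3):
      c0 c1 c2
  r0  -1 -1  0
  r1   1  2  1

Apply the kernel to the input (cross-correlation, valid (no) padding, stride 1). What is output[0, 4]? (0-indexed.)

The receptive field on the input at this output position is [11 10 3 / 2 3 2]. Elementwise product with the kernel and sum: 11·-1 + 10·-1 + 2·1 + 3·2 + 2·1.

-11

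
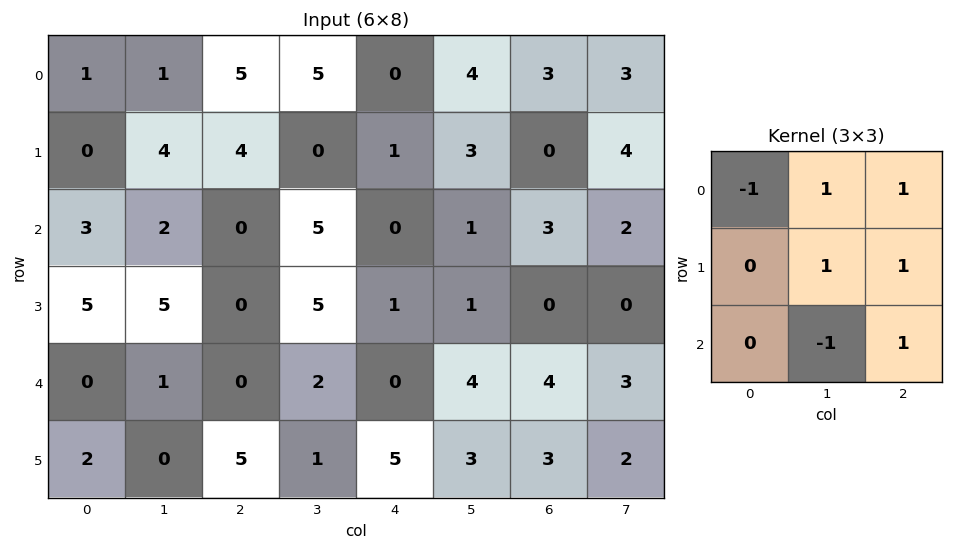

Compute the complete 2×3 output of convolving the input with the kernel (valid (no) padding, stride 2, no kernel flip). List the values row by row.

Output[0,0]: The receptive field on the input at this output position is [1 1 5 / 0 4 4 / 3 2 0]. Elementwise product with the kernel and sum: 1·-1 + 1·1 + 5·1 + 4·1 + 4·1 + 2·-1 + 0·1.
Output[0,1]: The receptive field on the input at this output position is [5 5 0 / 4 0 1 / 0 5 0]. Elementwise product with the kernel and sum: 5·-1 + 5·1 + 0·1 + 0·1 + 1·1 + 5·-1 + 0·1.

11 -4 12
3 9 5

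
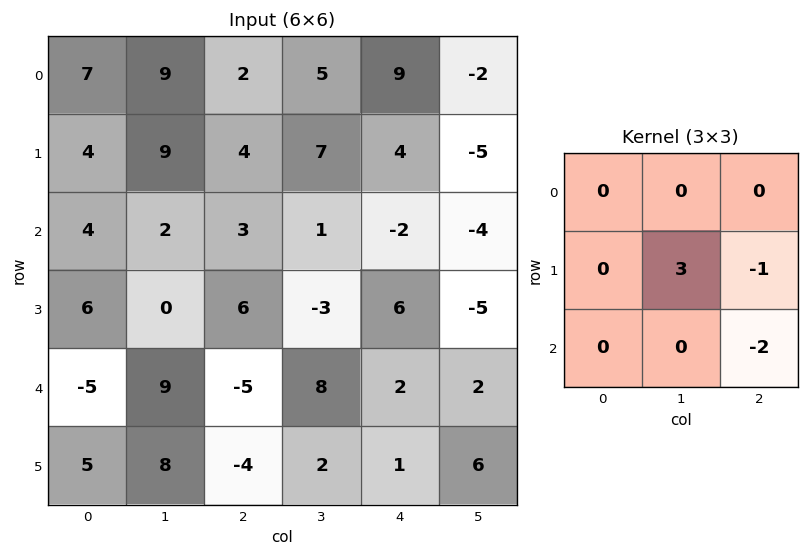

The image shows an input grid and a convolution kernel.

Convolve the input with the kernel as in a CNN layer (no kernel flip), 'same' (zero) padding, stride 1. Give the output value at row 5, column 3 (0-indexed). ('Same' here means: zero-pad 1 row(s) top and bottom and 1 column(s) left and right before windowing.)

The receptive field on the zero-padded input at this output position is [-5 8 2 / -4 2 1 / 0 0 0]. Elementwise product with the kernel and sum: 2·3 + 1·-1 + 0·-2.

5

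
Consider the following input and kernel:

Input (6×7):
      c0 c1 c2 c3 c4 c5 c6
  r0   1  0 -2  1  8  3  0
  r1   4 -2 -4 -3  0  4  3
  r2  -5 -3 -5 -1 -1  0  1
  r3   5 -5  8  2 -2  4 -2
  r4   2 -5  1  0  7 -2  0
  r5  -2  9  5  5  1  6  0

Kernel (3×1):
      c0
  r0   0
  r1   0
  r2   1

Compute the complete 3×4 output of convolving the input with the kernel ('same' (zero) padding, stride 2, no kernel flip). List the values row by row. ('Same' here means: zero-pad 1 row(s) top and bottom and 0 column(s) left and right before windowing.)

Output[0,0]: The receptive field on the zero-padded input at this output position is [0 / 1 / 4]. Elementwise product with the kernel and sum: 4·1.
Output[0,1]: The receptive field on the zero-padded input at this output position is [0 / -2 / -4]. Elementwise product with the kernel and sum: -4·1.

4 -4 0 3
5 8 -2 -2
-2 5 1 0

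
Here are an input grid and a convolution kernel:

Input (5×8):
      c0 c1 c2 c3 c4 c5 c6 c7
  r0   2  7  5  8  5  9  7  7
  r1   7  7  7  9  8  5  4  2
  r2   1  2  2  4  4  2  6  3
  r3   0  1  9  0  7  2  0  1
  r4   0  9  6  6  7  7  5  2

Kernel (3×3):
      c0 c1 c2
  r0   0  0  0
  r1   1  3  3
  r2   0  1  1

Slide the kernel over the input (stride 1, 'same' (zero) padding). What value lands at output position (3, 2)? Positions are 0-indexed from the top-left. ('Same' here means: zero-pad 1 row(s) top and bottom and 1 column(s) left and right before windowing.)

The receptive field on the zero-padded input at this output position is [2 2 4 / 1 9 0 / 9 6 6]. Elementwise product with the kernel and sum: 1·1 + 9·3 + 0·3 + 6·1 + 6·1.

40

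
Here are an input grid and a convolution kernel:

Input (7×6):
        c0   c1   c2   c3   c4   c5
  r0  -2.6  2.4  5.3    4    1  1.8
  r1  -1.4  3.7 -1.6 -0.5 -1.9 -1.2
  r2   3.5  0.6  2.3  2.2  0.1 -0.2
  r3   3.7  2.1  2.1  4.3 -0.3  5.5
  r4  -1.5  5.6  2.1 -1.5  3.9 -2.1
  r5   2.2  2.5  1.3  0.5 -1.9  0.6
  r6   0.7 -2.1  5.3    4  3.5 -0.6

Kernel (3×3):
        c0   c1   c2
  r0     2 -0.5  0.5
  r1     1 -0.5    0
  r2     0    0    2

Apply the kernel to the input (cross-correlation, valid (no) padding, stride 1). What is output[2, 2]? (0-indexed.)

11.3

The receptive field on the input at this output position is [2.3 2.2 0.1 / 2.1 4.3 -0.3 / 2.1 -1.5 3.9]. Elementwise product with the kernel and sum: 2.3·2 + 2.2·-0.5 + 0.1·0.5 + 2.1·1 + 4.3·-0.5 + 3.9·2.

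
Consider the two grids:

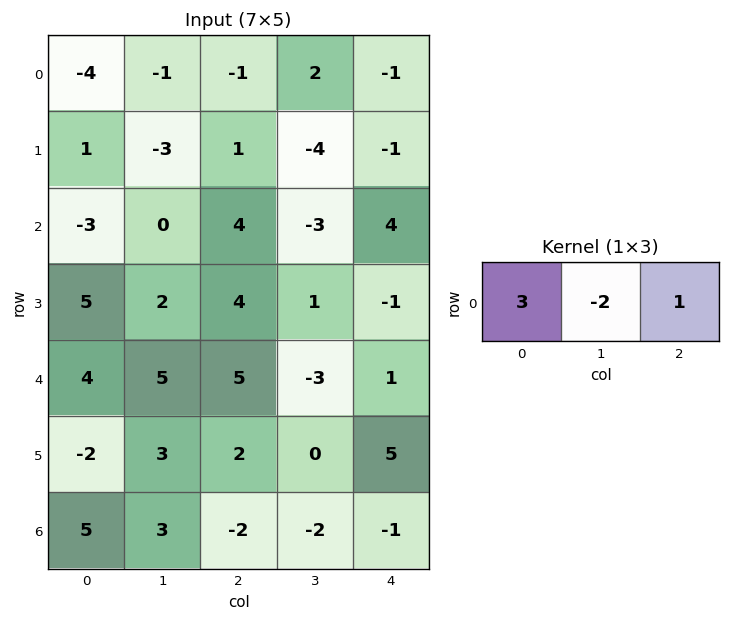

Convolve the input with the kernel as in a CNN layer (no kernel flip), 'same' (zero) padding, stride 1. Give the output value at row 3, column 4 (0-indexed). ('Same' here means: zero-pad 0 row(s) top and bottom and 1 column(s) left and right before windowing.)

The receptive field on the zero-padded input at this output position is [1 -1 0]. Elementwise product with the kernel and sum: 1·3 + -1·-2 + 0·1.

5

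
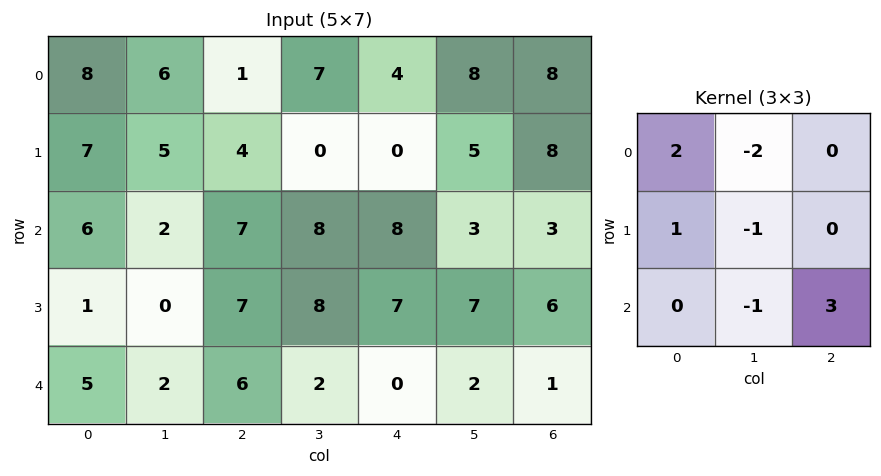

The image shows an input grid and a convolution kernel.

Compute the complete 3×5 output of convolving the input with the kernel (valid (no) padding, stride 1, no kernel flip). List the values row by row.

Output[0,0]: The receptive field on the input at this output position is [8 6 1 / 7 5 4 / 6 2 7]. Elementwise product with the kernel and sum: 8·2 + 6·-2 + 7·1 + 5·-1 + 2·-1 + 7·3.
Output[0,1]: The receptive field on the input at this output position is [6 1 7 / 5 4 0 / 2 7 8]. Elementwise product with the kernel and sum: 6·2 + 1·-2 + 5·1 + 4·-1 + 7·-1 + 8·3.

25 28 8 7 -7
29 14 20 14 6
25 -17 -5 7 11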